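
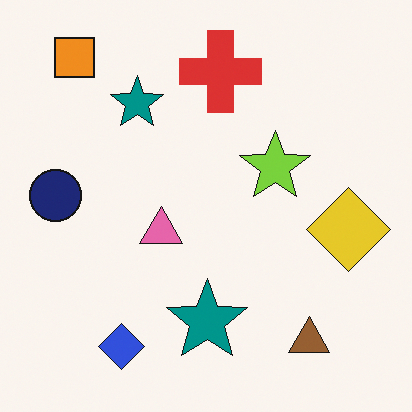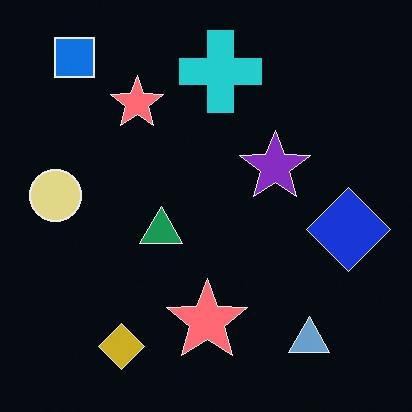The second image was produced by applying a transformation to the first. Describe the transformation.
It was color-inverted (negative).

The light background has become dark and every shape's color is its complement — a photographic negative.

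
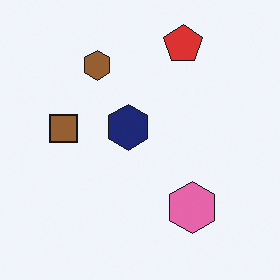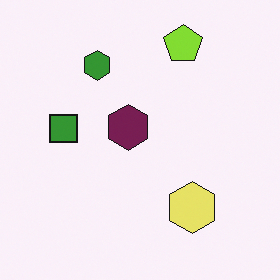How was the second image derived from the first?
This is the original image hue-shifted by a moderate amount.

Every shape's color has rotated by the same amount around the hue wheel — a uniform hue shift.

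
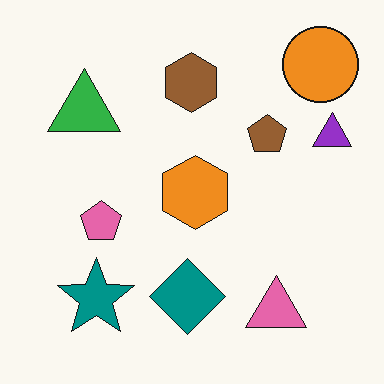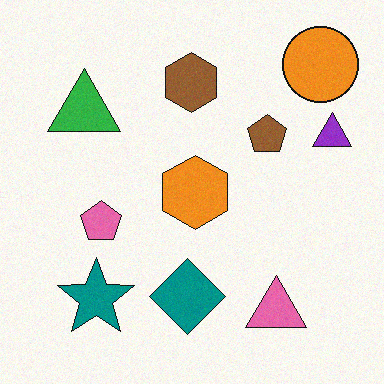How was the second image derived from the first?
The image was degraded with subtle gaussian noise.

Random speckle covers the whole image, including the flat background.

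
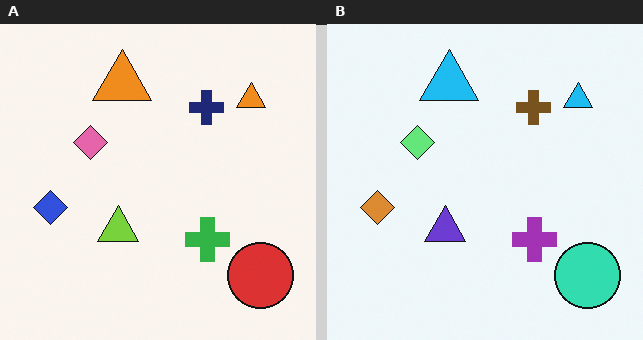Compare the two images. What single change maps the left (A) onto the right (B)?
It was hue-shifted by a large amount.

Every shape's color has rotated by the same amount around the hue wheel — a uniform hue shift.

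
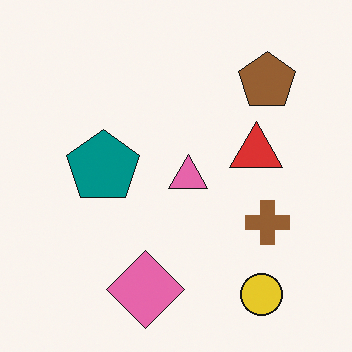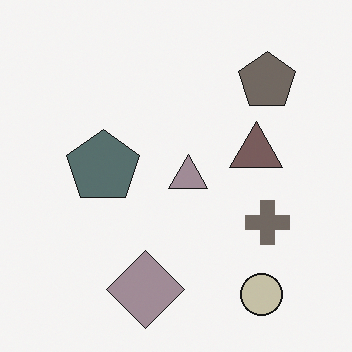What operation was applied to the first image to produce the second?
The second image is the first made much more muted (saturation change).

All colors are more muted and greyish — a global saturation change.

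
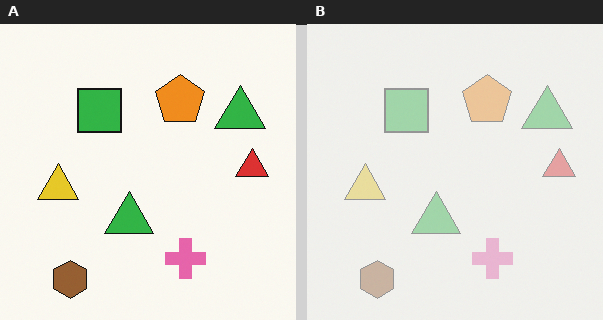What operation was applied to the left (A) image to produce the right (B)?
The image was washed out (contrast reduced).

Tones are pushed toward mid-grey across the whole image — a global contrast change.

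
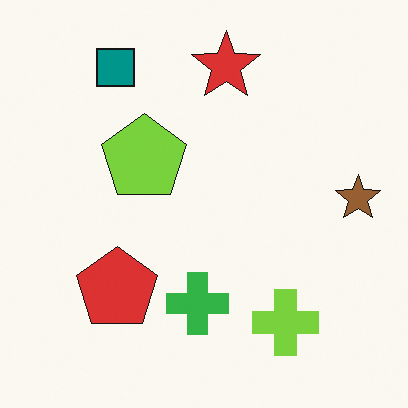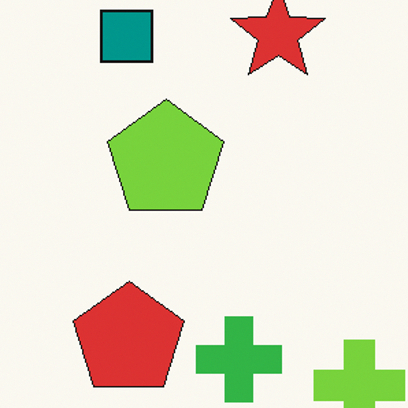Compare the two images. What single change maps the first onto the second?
This is the original image cropped to a modestly smaller region and rescaled.

The visible shapes are larger and the field of view is narrower; shapes near the original edges may be partly or wholly outside the frame — a crop-and-rescale.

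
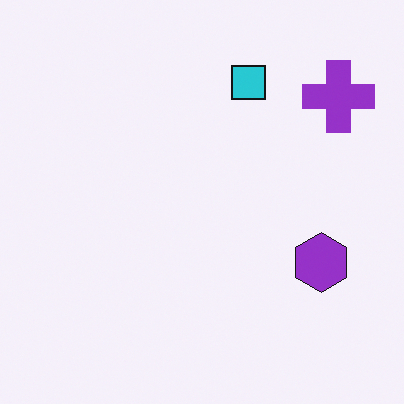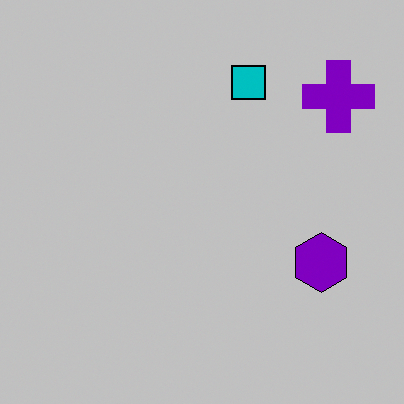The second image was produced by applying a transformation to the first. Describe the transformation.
The transformation is: aggressively posterized.

Each flat color has snapped to a coarser quantized level — most visibly, the near-white background has dropped to a flat grey.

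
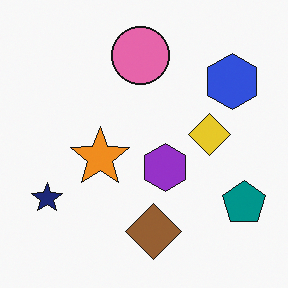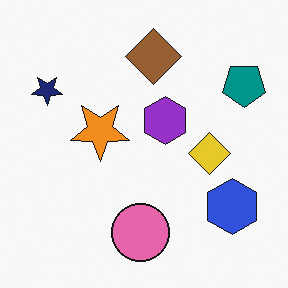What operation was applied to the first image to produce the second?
The image was flipped vertically (top ↔ bottom).

The pink circle is in the top of the first image and the bottom of the second — shapes on opposite sides of the horizontal midline have swapped in a mirror flip.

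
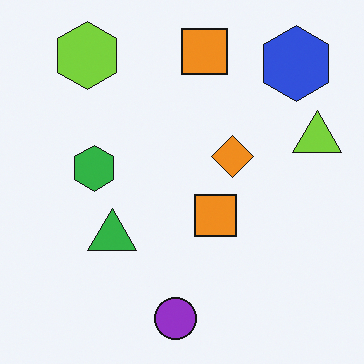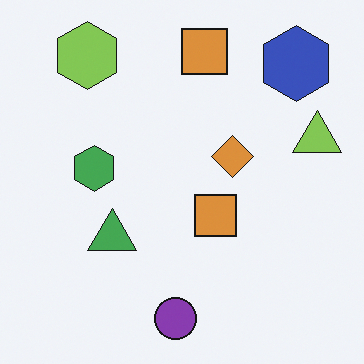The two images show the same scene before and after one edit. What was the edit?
Slightly desaturated.

All colors are more muted and greyish — a global saturation change.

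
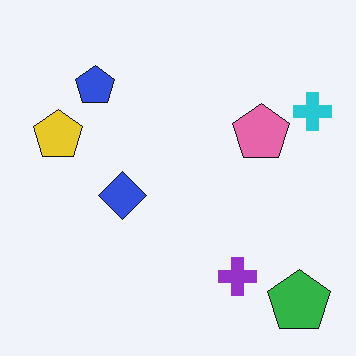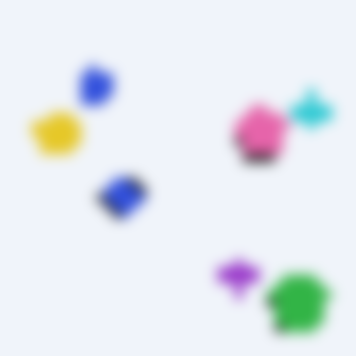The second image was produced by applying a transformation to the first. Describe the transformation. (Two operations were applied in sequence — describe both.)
The transformation is: pixelated into visible square blocks, then heavily blurred.

Shapes are reduced to large square blocks; fine edges and outlines are lost — a downscale-then-upscale (mosaic) effect. Shape edges and outlines are uniformly softened across the whole image.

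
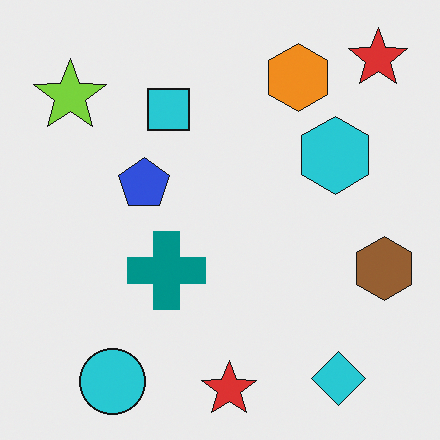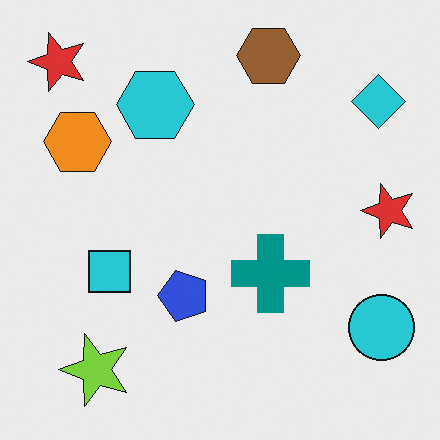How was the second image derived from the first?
The image was rotated 90° counter-clockwise.

The cyan diamond sits in the bottom-right of the first image and the top-right of the second — consistent with a whole-image 90° counter-clockwise rotation.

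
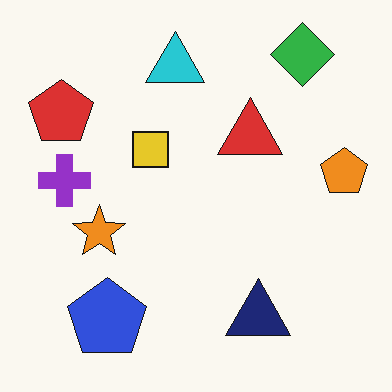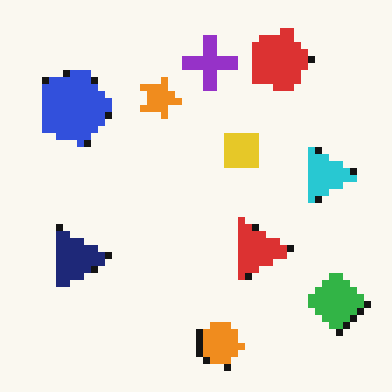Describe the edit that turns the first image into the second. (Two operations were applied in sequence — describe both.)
This is the original image rotated 90° clockwise, then moderately pixelated.

The green diamond sits in the top-right of the first image and the bottom-right of the second — consistent with a whole-image 90° clockwise rotation. Shapes are reduced to large square blocks; fine edges and outlines are lost — a downscale-then-upscale (mosaic) effect.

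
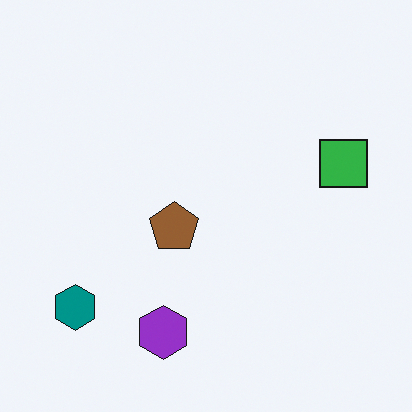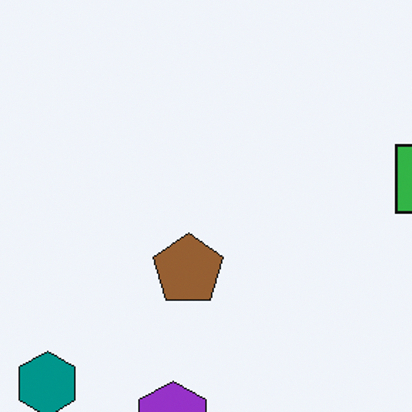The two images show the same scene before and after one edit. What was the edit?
The image was cropped slightly and scaled back up.

The visible shapes are larger and the field of view is narrower; shapes near the original edges may be partly or wholly outside the frame — a crop-and-rescale.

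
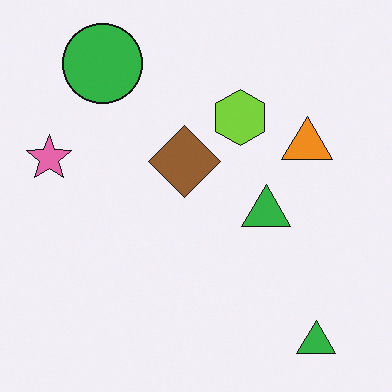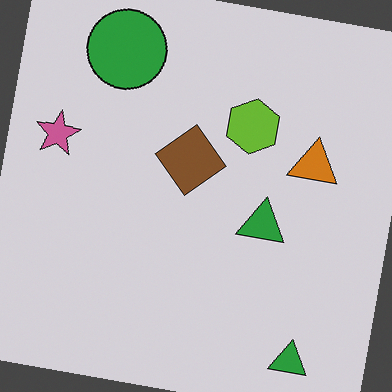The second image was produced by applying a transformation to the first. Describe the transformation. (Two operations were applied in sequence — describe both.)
The transformation is: darkened a little, then rotated clockwise by a few degrees.

Every pixel — background and shapes alike — is uniformly darkened. Every shape is tilted by the same angle and the image corners show triangular fill wedges — a whole-image rotation by a non-right angle.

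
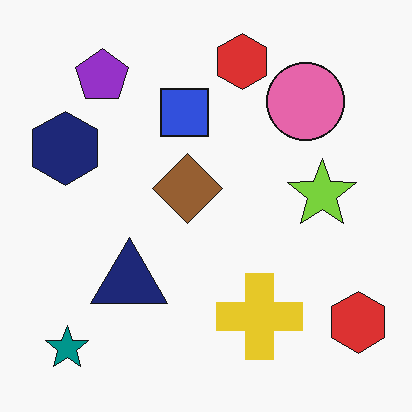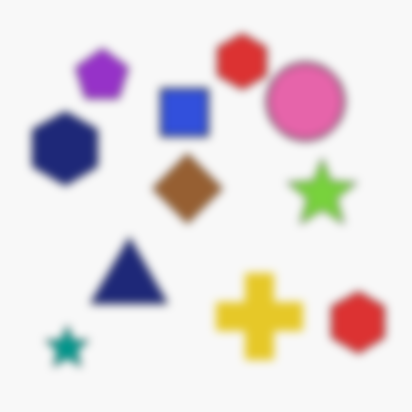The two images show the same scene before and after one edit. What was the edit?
It was noticeably gaussian-blurred.

Shape edges and outlines are uniformly softened across the whole image.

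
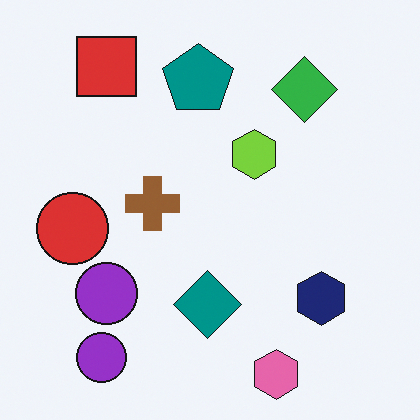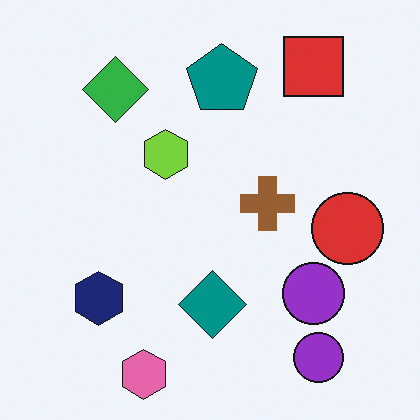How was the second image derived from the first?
This is the original image flipped horizontally (left ↔ right).

The red circle is in the left of the first image and the right of the second — shapes on opposite sides of the vertical midline have swapped in a mirror flip.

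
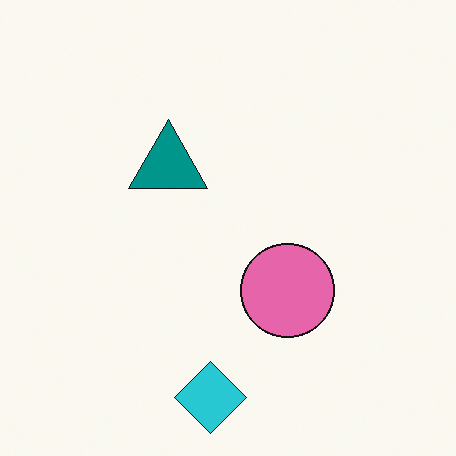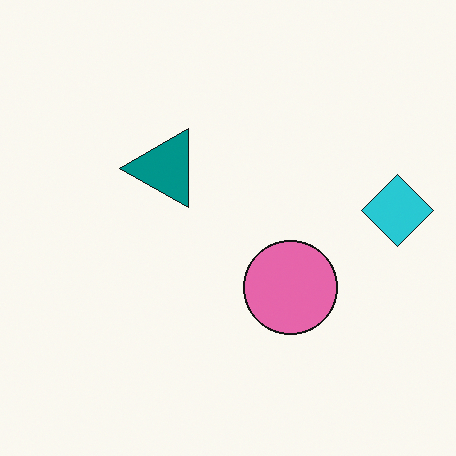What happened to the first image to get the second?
The second image is the first transposed (reflected across the top-left ↔ bottom-right diagonal).

Shapes have swapped their row and column positions — what was in the top-right is now in the bottom-left — a diagonal reflection.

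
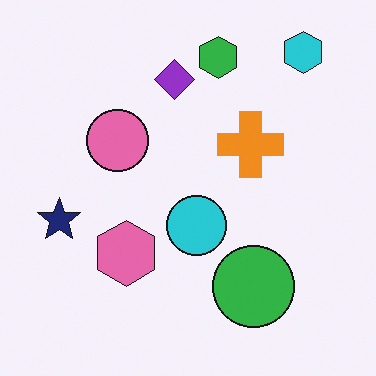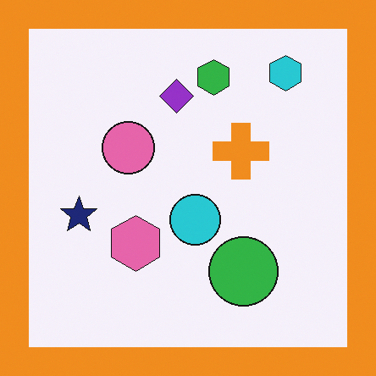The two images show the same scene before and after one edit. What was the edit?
It was framed with a orange border.

A solid orange frame runs around the edge of the second image, with the content slightly shrunk inside it.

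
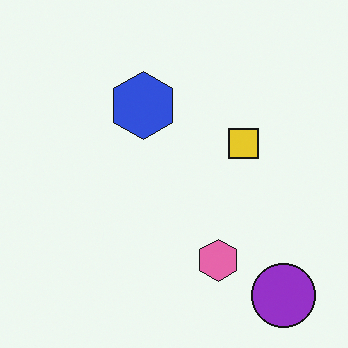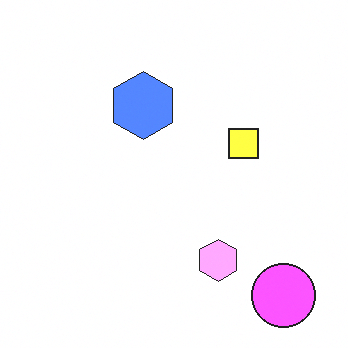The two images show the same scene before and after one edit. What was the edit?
The image was noticeably brightened.

Every pixel — background and shapes alike — is uniformly brightened.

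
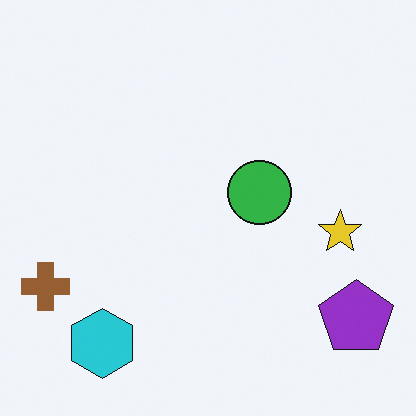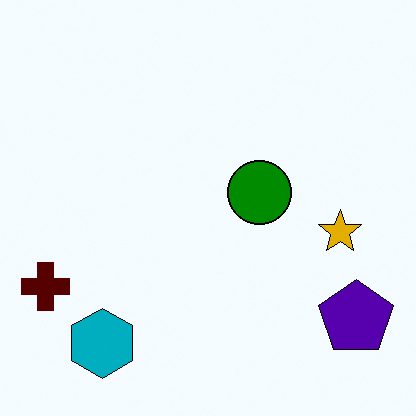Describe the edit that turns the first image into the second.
It was boosted in contrast.

Tones are pushed away from mid-grey across the whole image — a global contrast change.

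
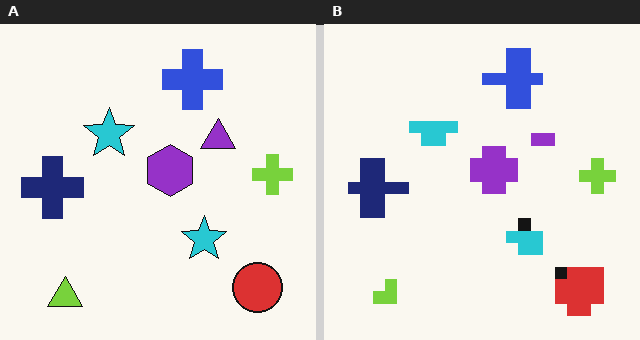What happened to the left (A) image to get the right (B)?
The right (B) image is the left (A) coarsely pixelated.

Shapes are reduced to large square blocks; fine edges and outlines are lost — a downscale-then-upscale (mosaic) effect.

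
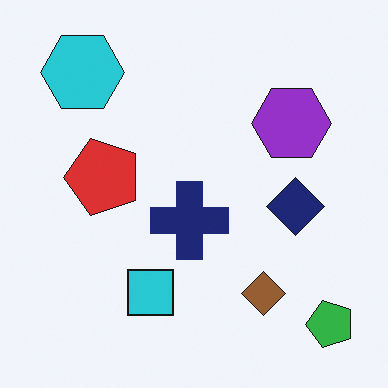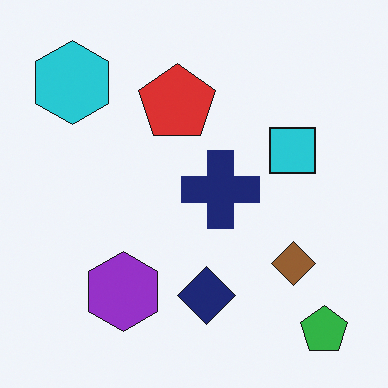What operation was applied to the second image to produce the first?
The transformation is: transposed (reflected across the top-left ↔ bottom-right diagonal).

Shapes have swapped their row and column positions — what was in the top-right is now in the bottom-left — a diagonal reflection.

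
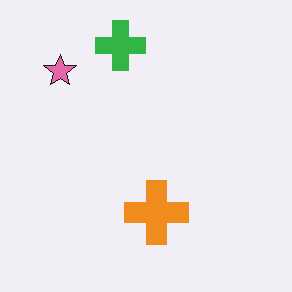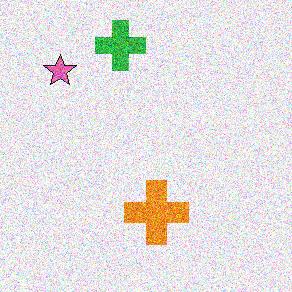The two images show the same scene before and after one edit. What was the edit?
The transformation is: degraded with a thick layer of grain.

Random speckle covers the whole image, including the flat background.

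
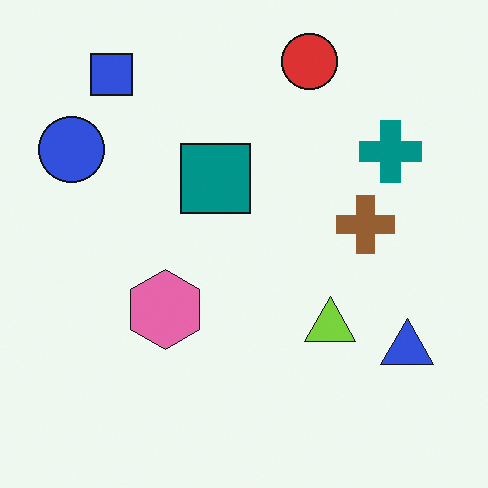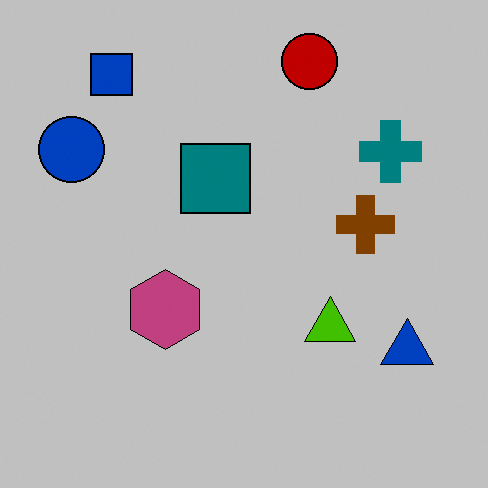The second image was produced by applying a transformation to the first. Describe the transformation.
Aggressively posterized.

Each flat color has snapped to a coarser quantized level — most visibly, the near-white background has dropped to a flat grey.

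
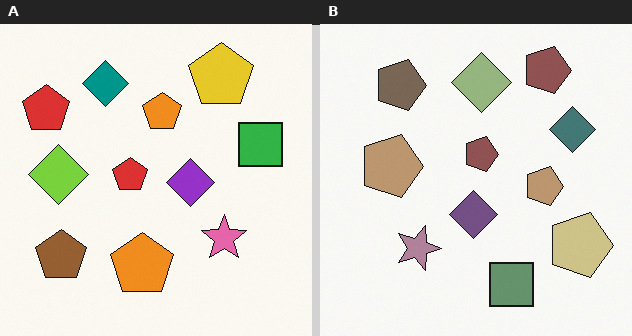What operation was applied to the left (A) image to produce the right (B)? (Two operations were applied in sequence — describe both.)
The image was rotated 90° clockwise, then heavily desaturated.

The yellow pentagon sits in the top-right of the left (A) image and the bottom-right of the right (B) — consistent with a whole-image 90° clockwise rotation. All colors are more muted and greyish — a global saturation change.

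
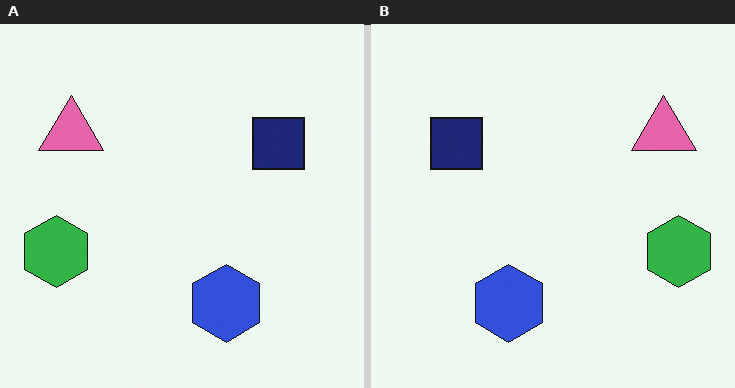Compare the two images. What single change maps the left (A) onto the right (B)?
The right (B) image is the left (A) flipped horizontally (left ↔ right).

The green hexagon is in the left of the left (A) image and the right of the right (B) — shapes on opposite sides of the vertical midline have swapped in a mirror flip.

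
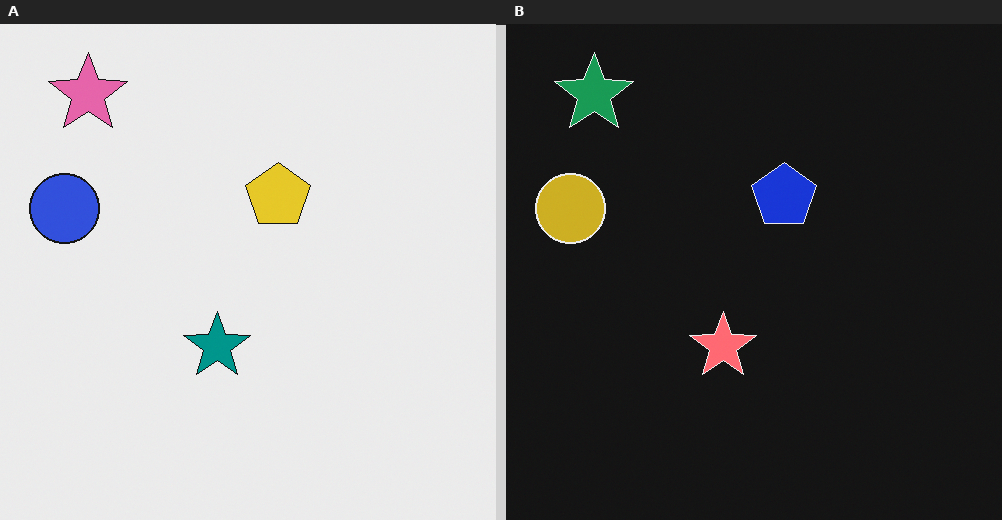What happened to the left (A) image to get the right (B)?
The image was color-inverted (negative).

The light background has become dark and every shape's color is its complement — a photographic negative.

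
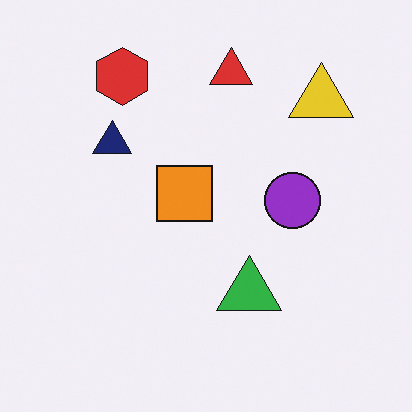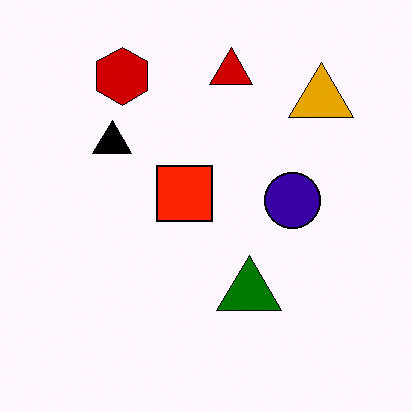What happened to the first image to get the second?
Given much higher contrast.

Tones are pushed away from mid-grey across the whole image — a global contrast change.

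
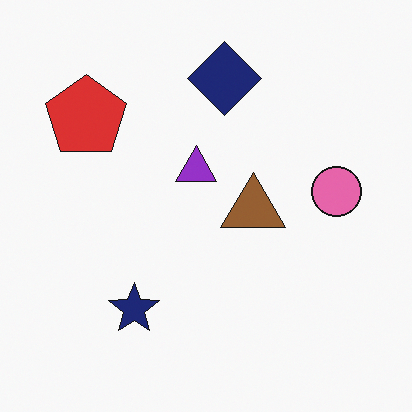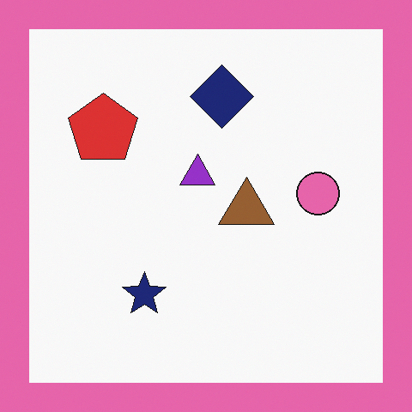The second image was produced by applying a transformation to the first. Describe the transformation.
It was framed with a pink border.

A solid pink frame runs around the edge of the second image, with the content slightly shrunk inside it.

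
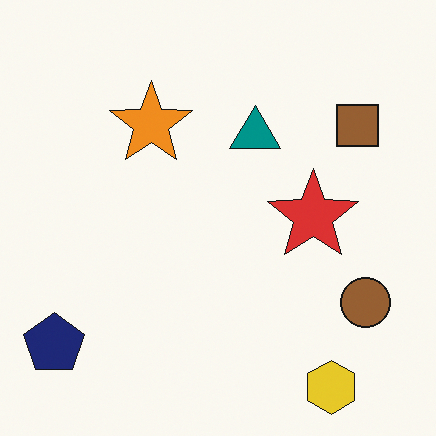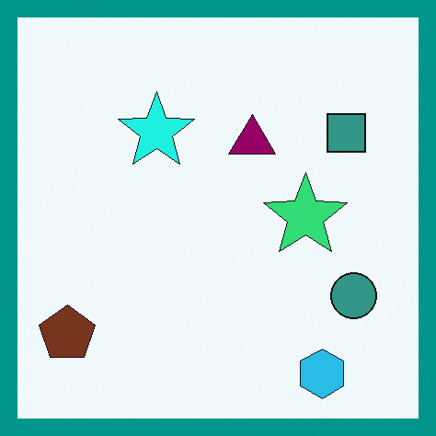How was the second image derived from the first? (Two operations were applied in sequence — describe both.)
This is the original image hue-shifted noticeably, then framed with a teal border.

Every shape's color has rotated by the same amount around the hue wheel — a uniform hue shift. A solid teal frame runs around the edge of the second image, with the content slightly shrunk inside it.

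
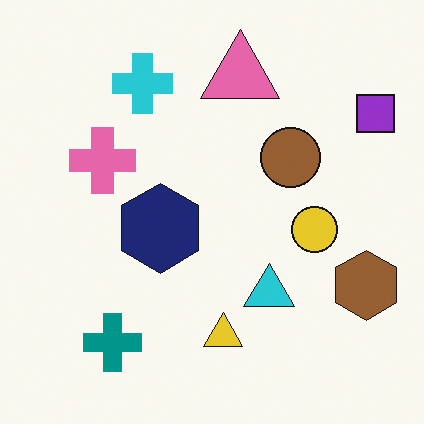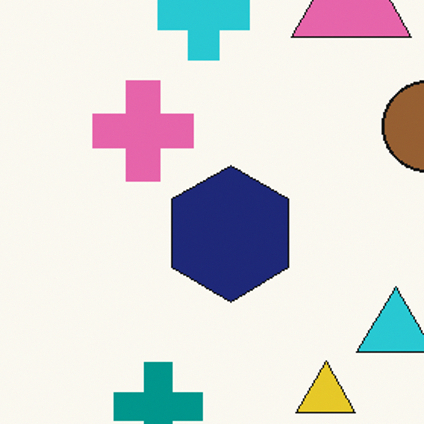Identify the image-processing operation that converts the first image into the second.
The image was cropped slightly and scaled back up.

The visible shapes are larger and the field of view is narrower; shapes near the original edges may be partly or wholly outside the frame — a crop-and-rescale.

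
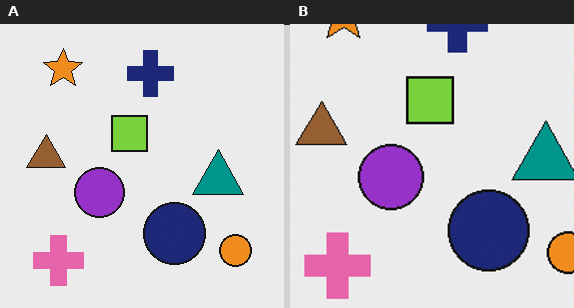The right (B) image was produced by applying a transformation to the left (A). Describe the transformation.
The right (B) image is the left (A) cropped slightly and scaled back up.

The visible shapes are larger and the field of view is narrower; shapes near the original edges may be partly or wholly outside the frame — a crop-and-rescale.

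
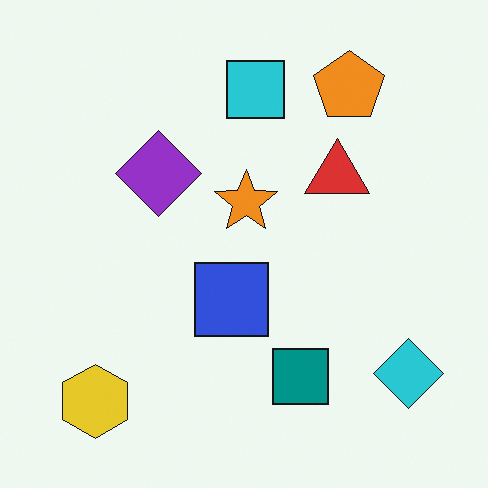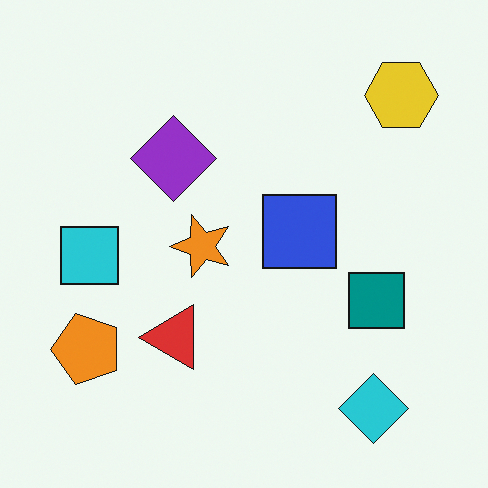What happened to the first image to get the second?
Transposed (reflected across the top-left ↔ bottom-right diagonal).

Shapes have swapped their row and column positions — what was in the top-right is now in the bottom-left — a diagonal reflection.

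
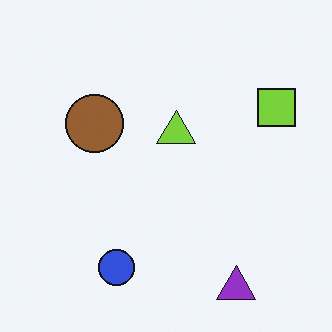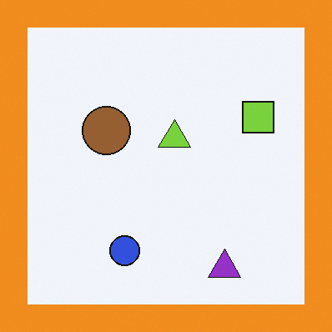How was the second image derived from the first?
It was framed with a orange border.

A solid orange frame runs around the edge of the second image, with the content slightly shrunk inside it.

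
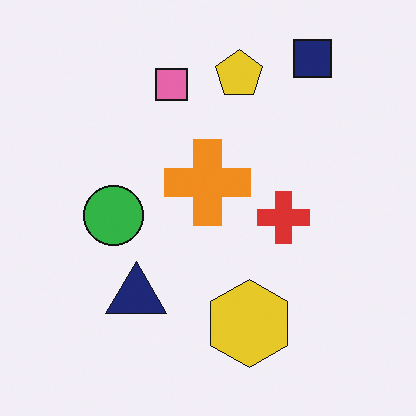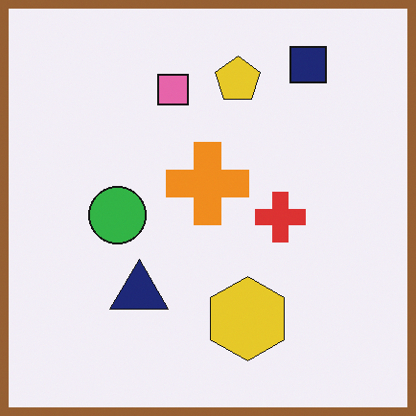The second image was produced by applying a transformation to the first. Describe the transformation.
This is the original image framed with a brown border.

A solid brown frame runs around the edge of the second image, with the content slightly shrunk inside it.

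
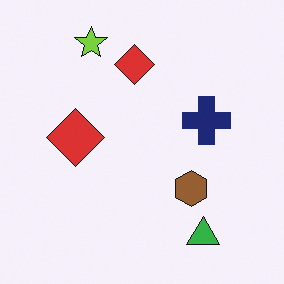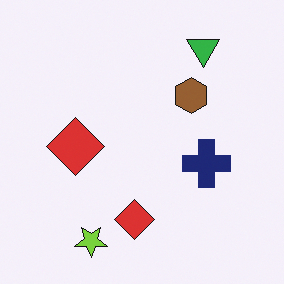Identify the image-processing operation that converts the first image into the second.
It was flipped vertically (top ↔ bottom).

The lime star is in the top-left of the first image and the bottom-left of the second — shapes on opposite sides of the horizontal midline have swapped in a mirror flip.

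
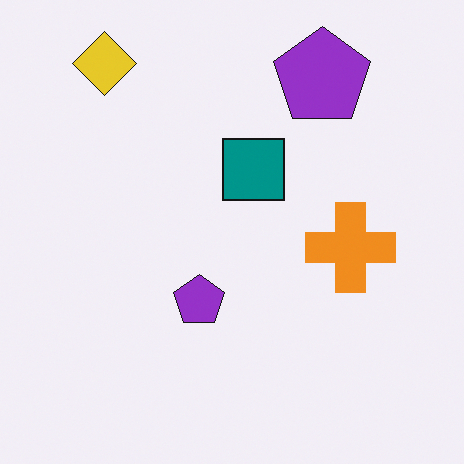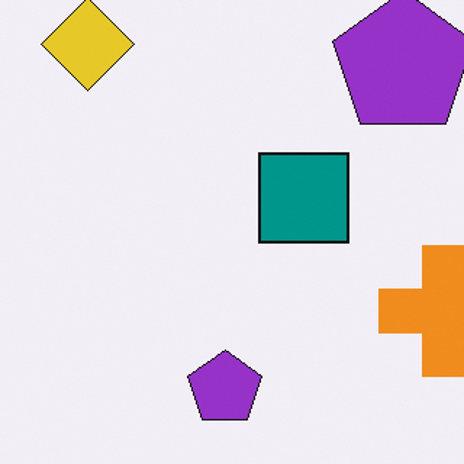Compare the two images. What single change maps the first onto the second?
The image was cropped to a modestly smaller region and rescaled.

The visible shapes are larger and the field of view is narrower; shapes near the original edges may be partly or wholly outside the frame — a crop-and-rescale.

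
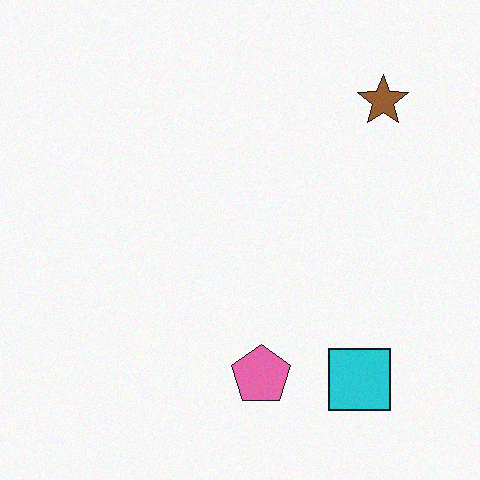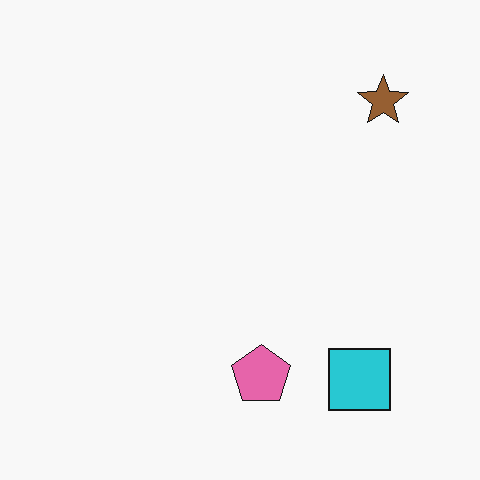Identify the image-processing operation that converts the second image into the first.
It was degraded with subtle gaussian noise.

Random speckle covers the whole image, including the flat background.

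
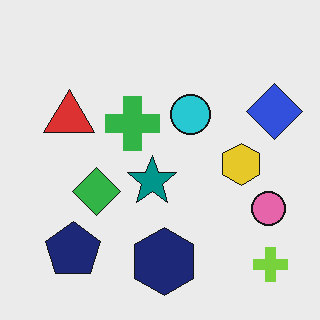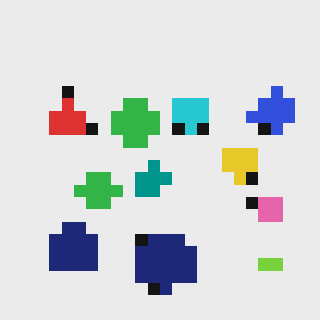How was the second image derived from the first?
This is the original image heavily pixelated into large blocks.

Shapes are reduced to large square blocks; fine edges and outlines are lost — a downscale-then-upscale (mosaic) effect.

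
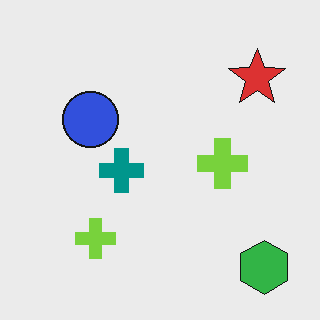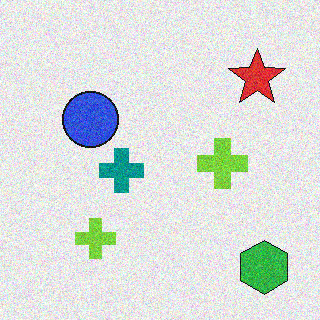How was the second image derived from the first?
It was degraded with visible gaussian noise.

Random speckle covers the whole image, including the flat background.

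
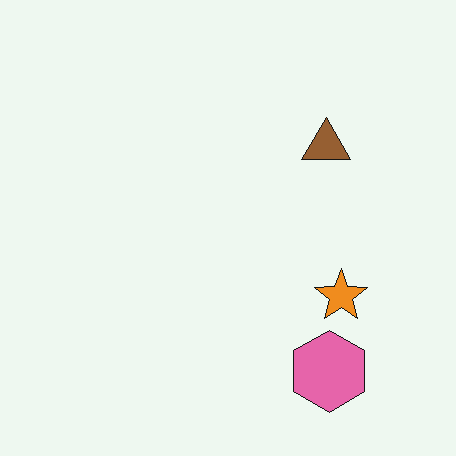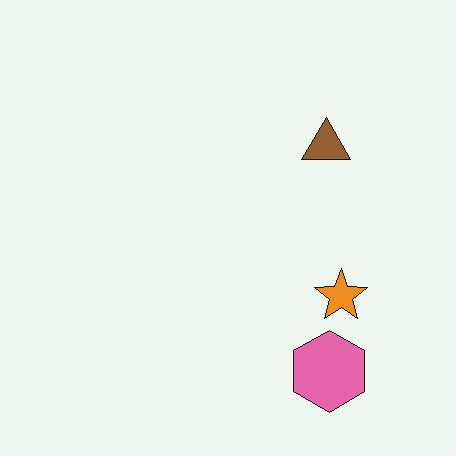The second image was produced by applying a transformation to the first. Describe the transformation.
This is the original image given moderate JPEG compression.

Blocky 8×8 compression artifacts appear around shape edges and the flat background shows ringing — characteristic JPEG degradation.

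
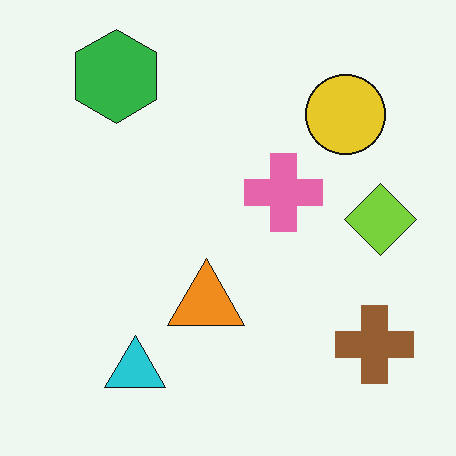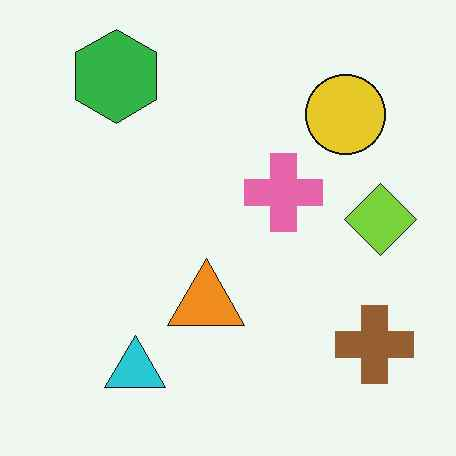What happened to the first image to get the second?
The transformation is: given moderate JPEG compression.

Blocky 8×8 compression artifacts appear around shape edges and the flat background shows ringing — characteristic JPEG degradation.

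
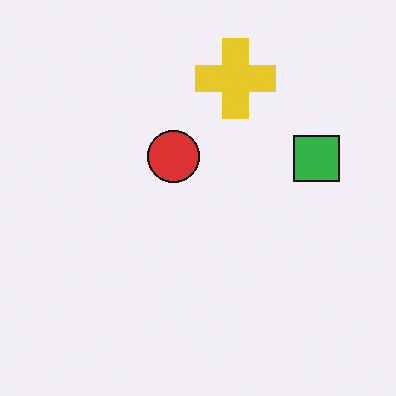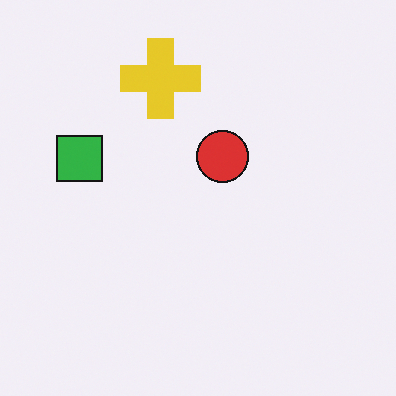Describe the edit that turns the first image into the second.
Flipped horizontally (left ↔ right).

The green square is in the right of the first image and the left of the second — shapes on opposite sides of the vertical midline have swapped in a mirror flip.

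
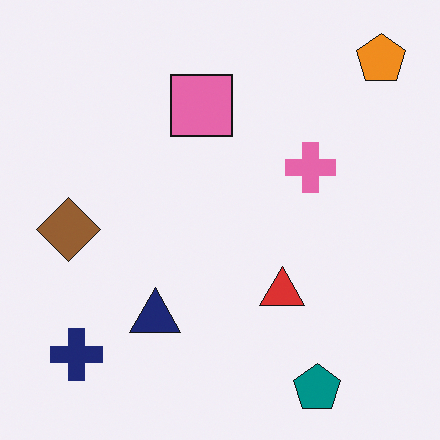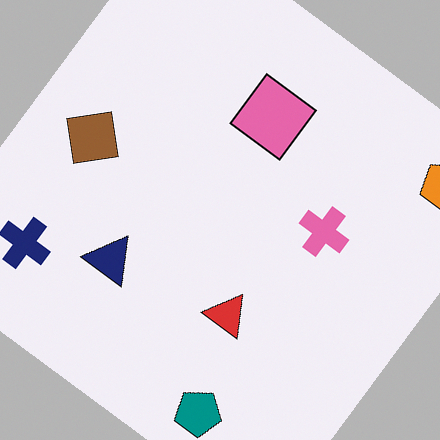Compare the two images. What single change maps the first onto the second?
Rotated clockwise by a large amount — several tens of degrees.

Every shape is tilted by the same angle and the image corners show triangular fill wedges — a whole-image rotation by a non-right angle.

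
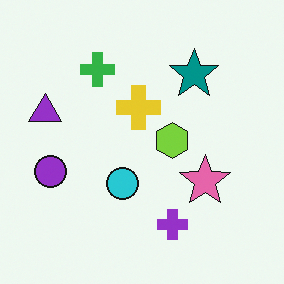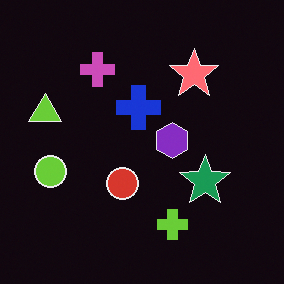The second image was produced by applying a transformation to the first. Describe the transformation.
This is the original image color-inverted (negative).

The light background has become dark and every shape's color is its complement — a photographic negative.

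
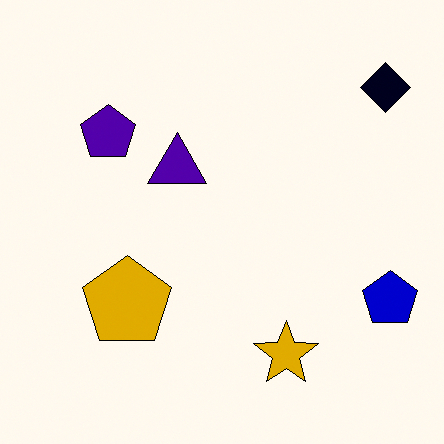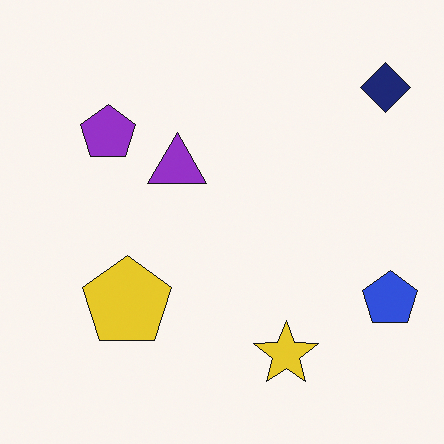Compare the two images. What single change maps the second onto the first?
The first image is the second boosted in contrast.

Tones are pushed away from mid-grey across the whole image — a global contrast change.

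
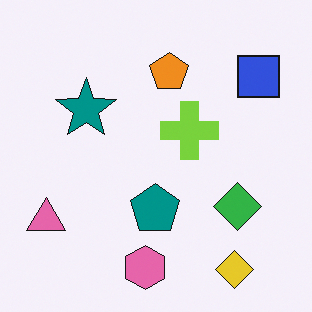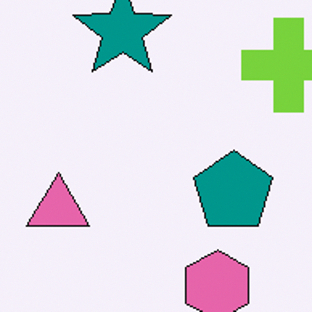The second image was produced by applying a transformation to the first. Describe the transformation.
The second image is the first cropped to a modestly smaller region and rescaled.

The visible shapes are larger and the field of view is narrower; shapes near the original edges may be partly or wholly outside the frame — a crop-and-rescale.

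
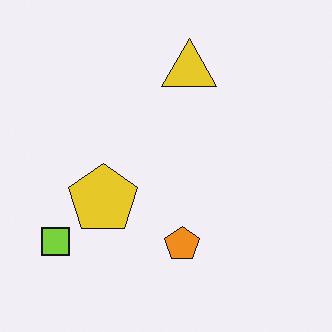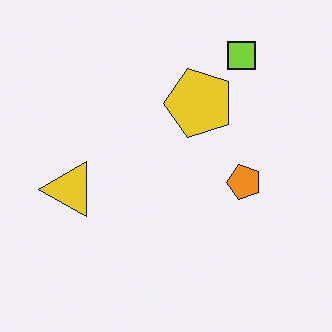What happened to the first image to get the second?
The image was transposed (reflected across the top-left ↔ bottom-right diagonal).

Shapes have swapped their row and column positions — what was in the top-right is now in the bottom-left — a diagonal reflection.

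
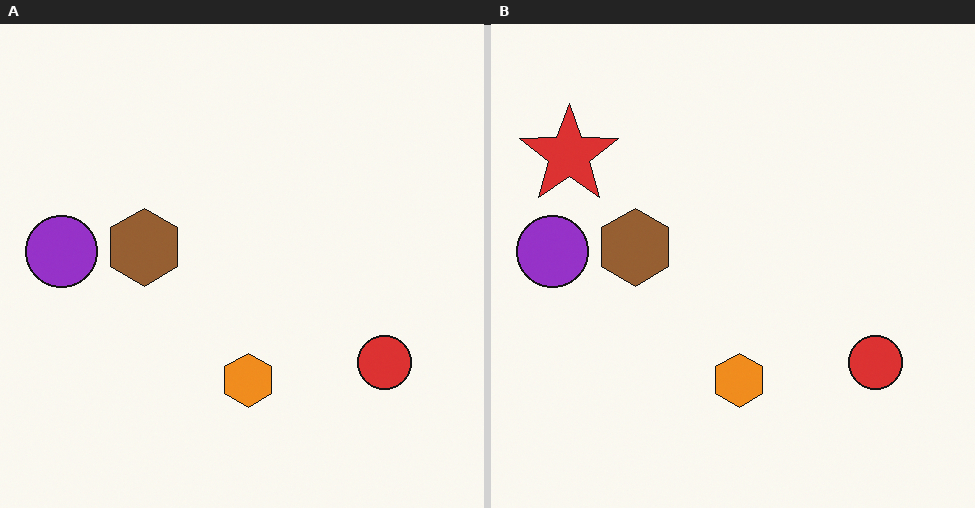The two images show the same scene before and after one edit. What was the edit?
It was overlaid with an additional red star.

A red star appears in the right (B) image that is absent from the left (A).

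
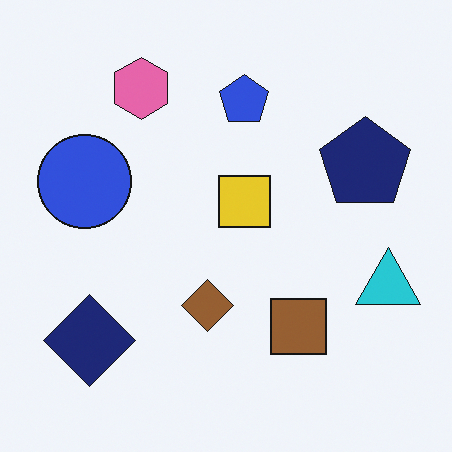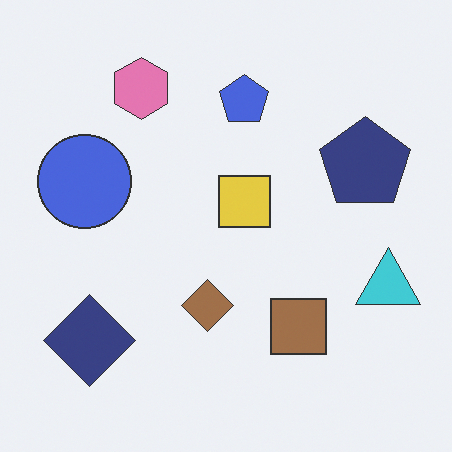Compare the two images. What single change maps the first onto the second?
The image was given slightly reduced contrast.

Tones are pushed toward mid-grey across the whole image — a global contrast change.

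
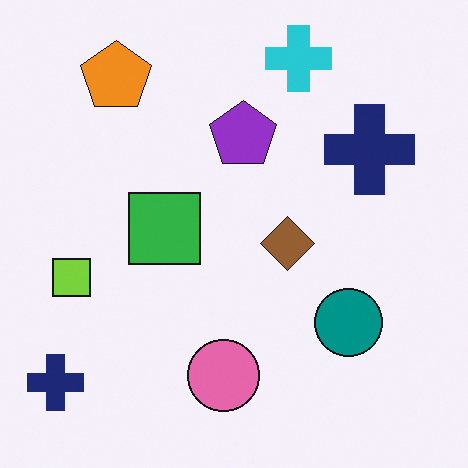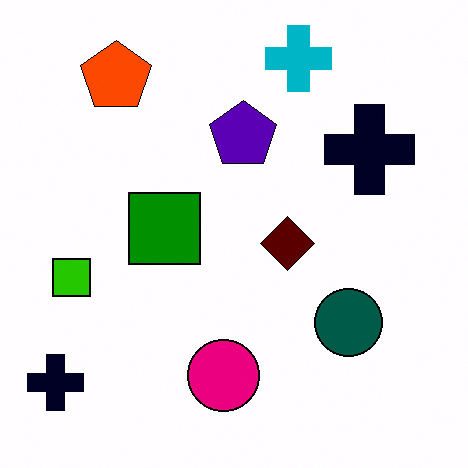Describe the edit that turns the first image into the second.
The second image is the first given much higher contrast.

Tones are pushed away from mid-grey across the whole image — a global contrast change.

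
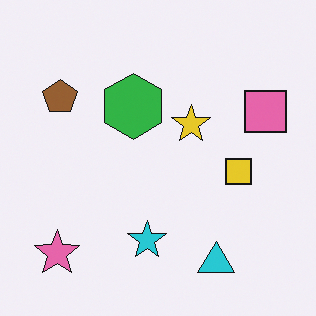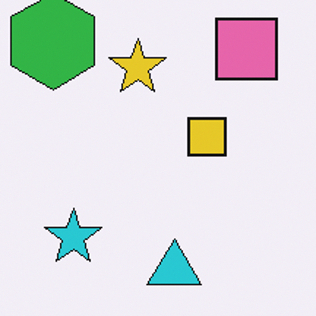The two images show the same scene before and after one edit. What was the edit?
The transformation is: cropped slightly and scaled back up.

The visible shapes are larger and the field of view is narrower; shapes near the original edges may be partly or wholly outside the frame — a crop-and-rescale.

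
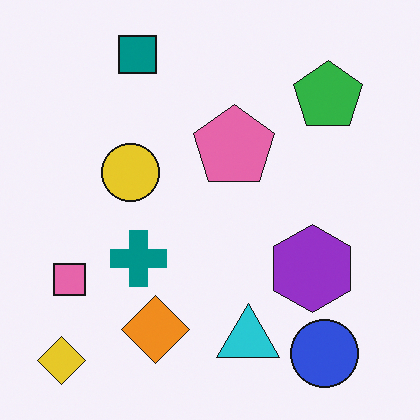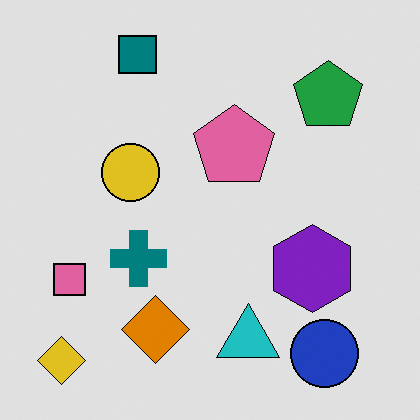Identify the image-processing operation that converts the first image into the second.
The second image is the first moderately posterized.

Each flat color has snapped to a coarser quantized level — most visibly, the near-white background has dropped to a flat grey.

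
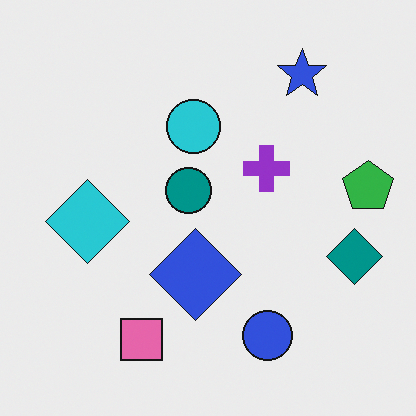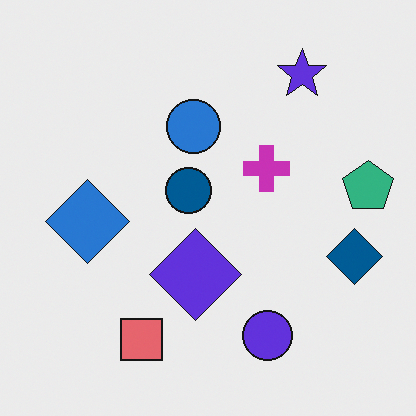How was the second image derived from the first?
The transformation is: hue-shifted slightly.

Every shape's color has rotated by the same amount around the hue wheel — a uniform hue shift.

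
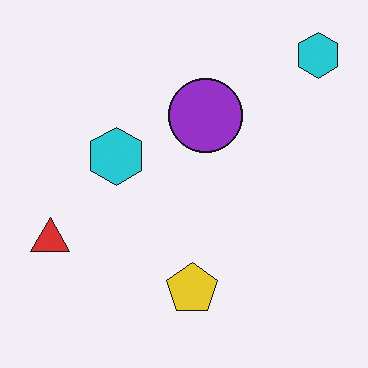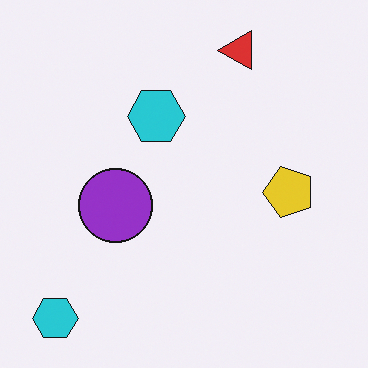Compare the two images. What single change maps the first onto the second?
The second image is the first transposed (reflected across the top-left ↔ bottom-right diagonal).

Shapes have swapped their row and column positions — what was in the top-right is now in the bottom-left — a diagonal reflection.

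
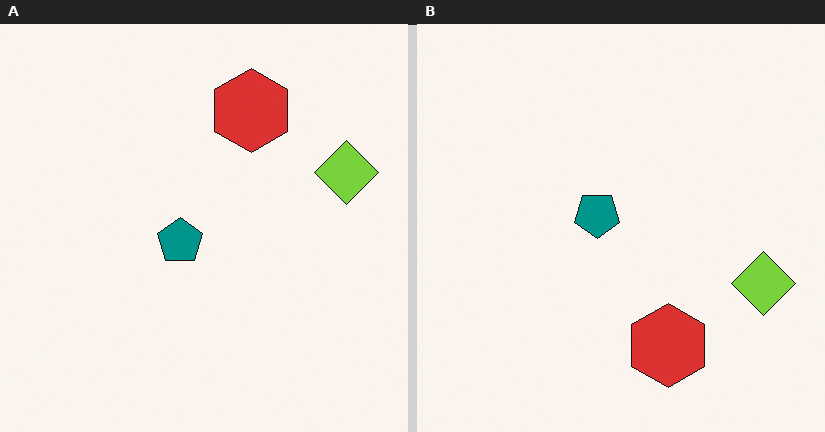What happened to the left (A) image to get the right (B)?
It was flipped vertically (top ↔ bottom).

The red hexagon is in the top of the left (A) image and the bottom of the right (B) — shapes on opposite sides of the horizontal midline have swapped in a mirror flip.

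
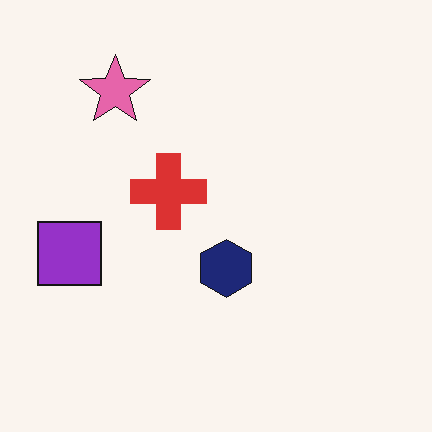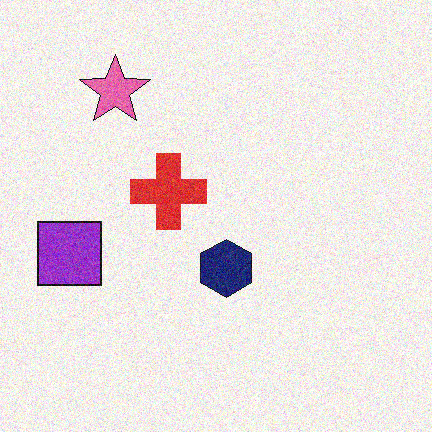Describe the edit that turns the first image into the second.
This is the original image degraded with visible gaussian noise.

Random speckle covers the whole image, including the flat background.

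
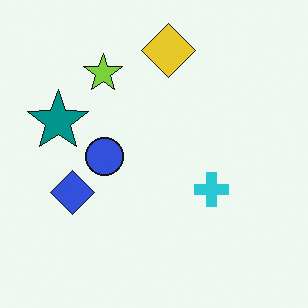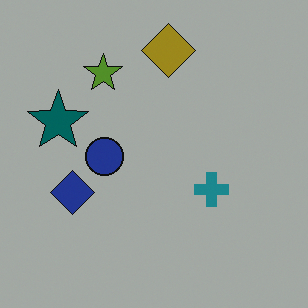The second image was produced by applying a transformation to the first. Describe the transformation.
The image was noticeably darkened.

Every pixel — background and shapes alike — is uniformly darkened.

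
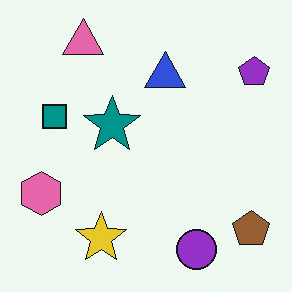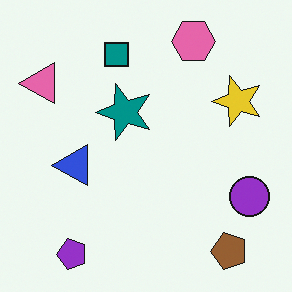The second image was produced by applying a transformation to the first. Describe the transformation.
It was transposed (reflected across the top-left ↔ bottom-right diagonal).

Shapes have swapped their row and column positions — what was in the top-right is now in the bottom-left — a diagonal reflection.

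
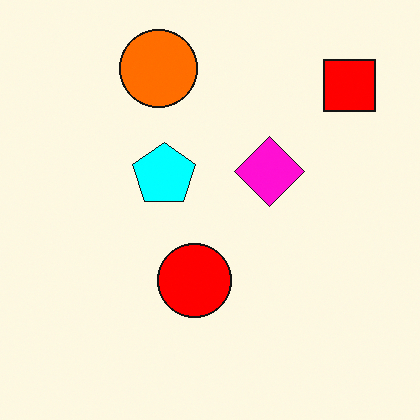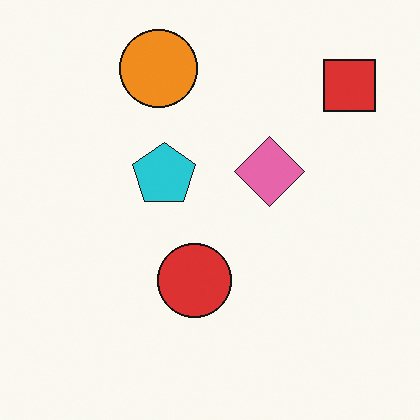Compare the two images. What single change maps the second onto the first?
The first image is the second heavily oversaturated.

All colors are more vivid — a global saturation change.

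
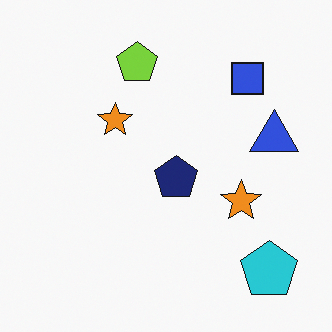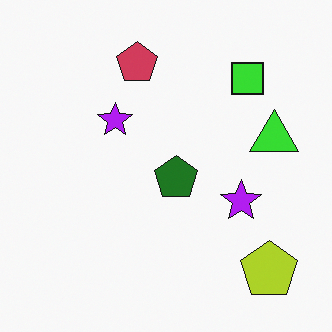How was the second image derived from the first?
The transformation is: hue-shifted by a large amount.

Every shape's color has rotated by the same amount around the hue wheel — a uniform hue shift.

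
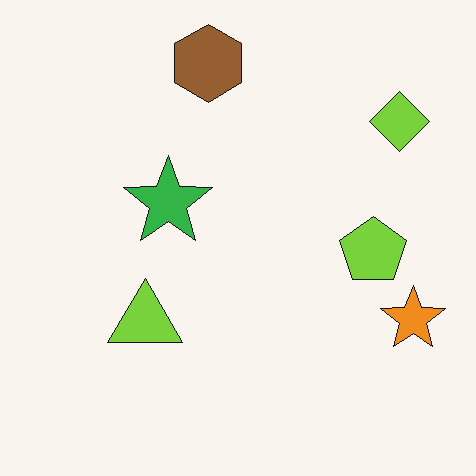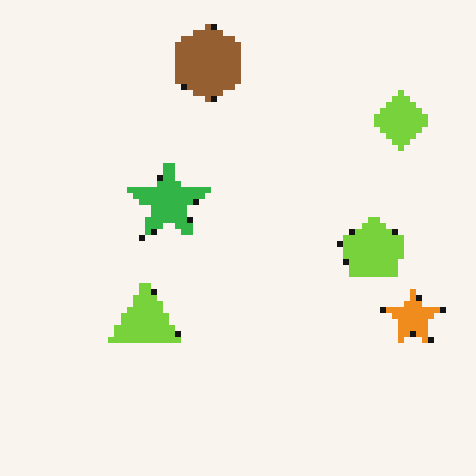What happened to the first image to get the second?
The second image is the first moderately pixelated.

Shapes are reduced to large square blocks; fine edges and outlines are lost — a downscale-then-upscale (mosaic) effect.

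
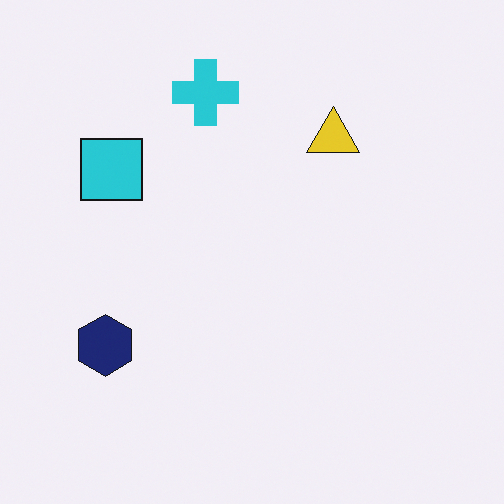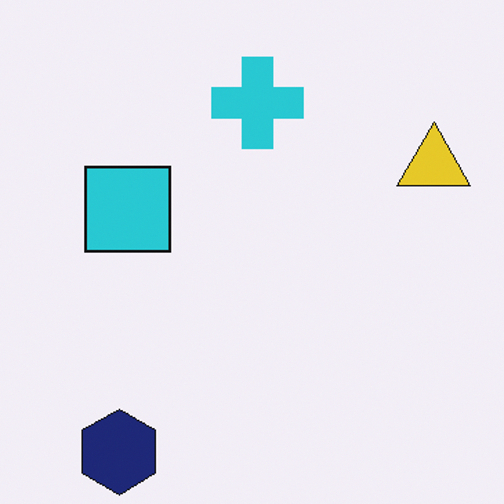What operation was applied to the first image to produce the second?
The transformation is: cropped slightly and scaled back up.

The visible shapes are larger and the field of view is narrower; shapes near the original edges may be partly or wholly outside the frame — a crop-and-rescale.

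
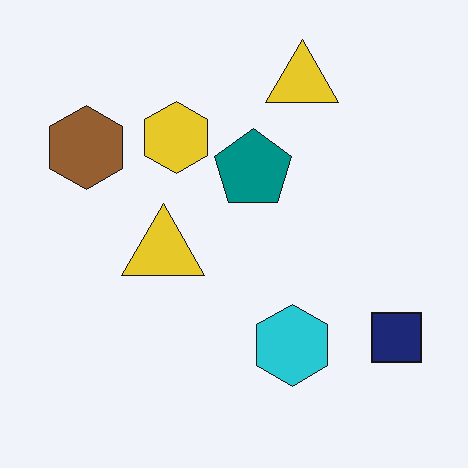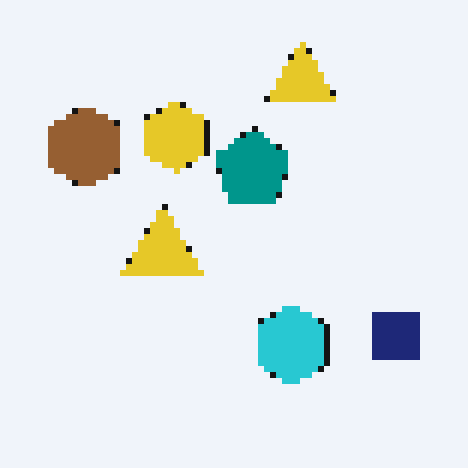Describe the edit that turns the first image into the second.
The transformation is: moderately pixelated.

Shapes are reduced to large square blocks; fine edges and outlines are lost — a downscale-then-upscale (mosaic) effect.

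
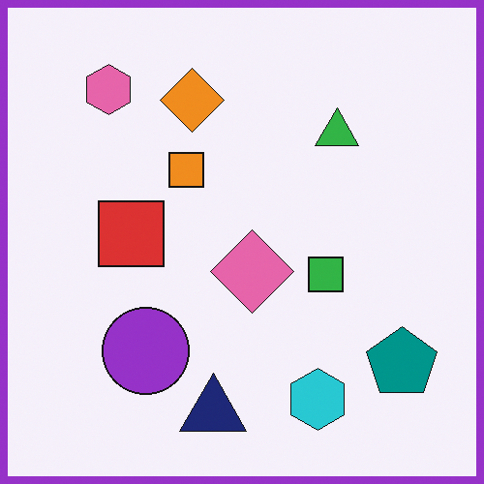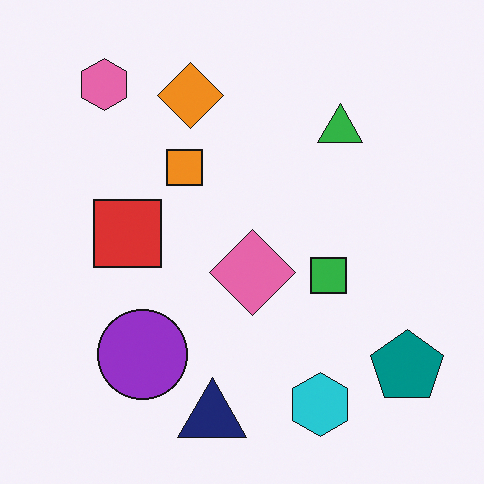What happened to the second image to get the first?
Framed with a purple border.

A solid purple frame runs around the edge of the first image, with the content slightly shrunk inside it.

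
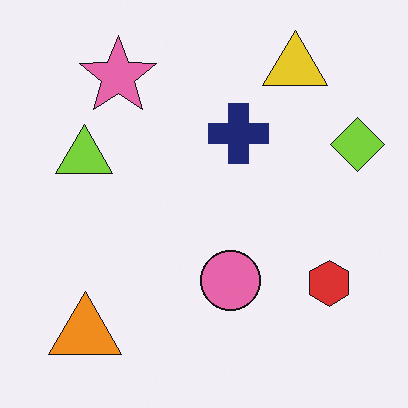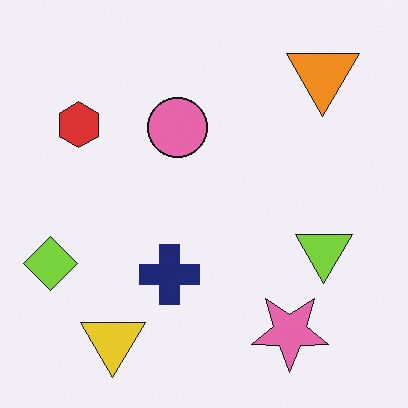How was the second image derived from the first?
Rotated 180°.

The orange triangle sits in the bottom-left of the first image and the top-right of the second — consistent with a whole-image 180° rotation.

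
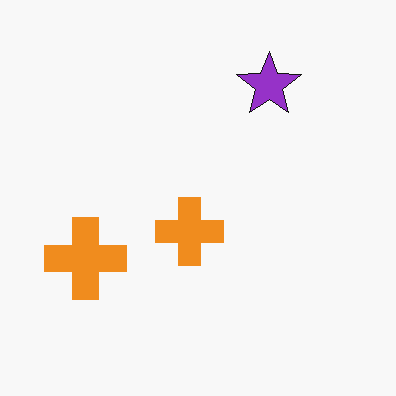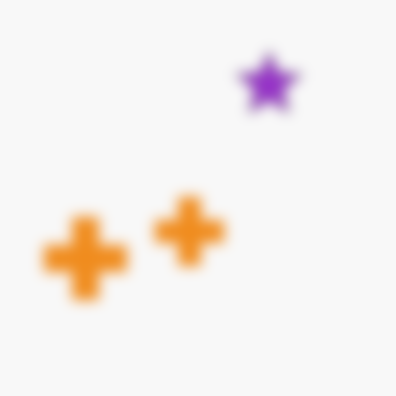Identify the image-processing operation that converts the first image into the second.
Heavily blurred.

Shape edges and outlines are uniformly softened across the whole image.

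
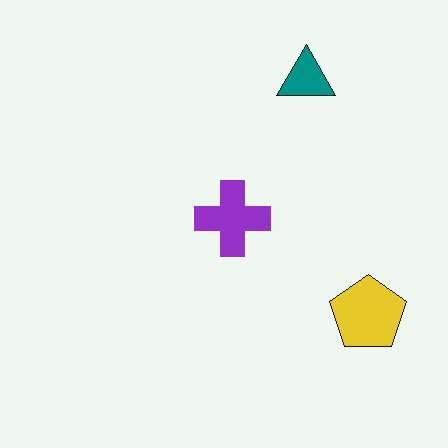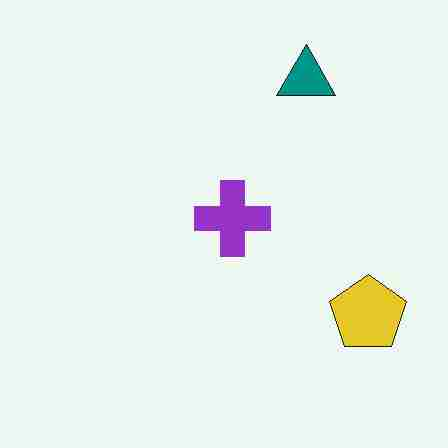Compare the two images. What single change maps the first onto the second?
This is the original image degraded with heavy JPEG compression.

Blocky 8×8 compression artifacts appear around shape edges and the flat background shows ringing — characteristic JPEG degradation.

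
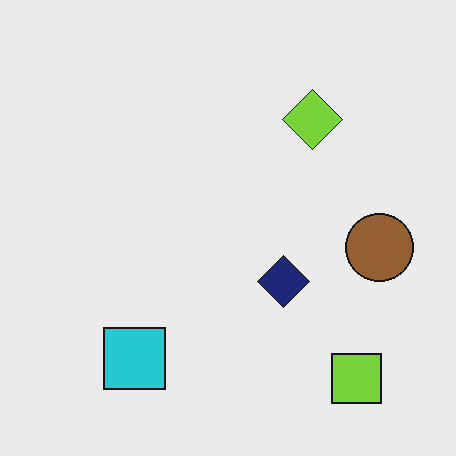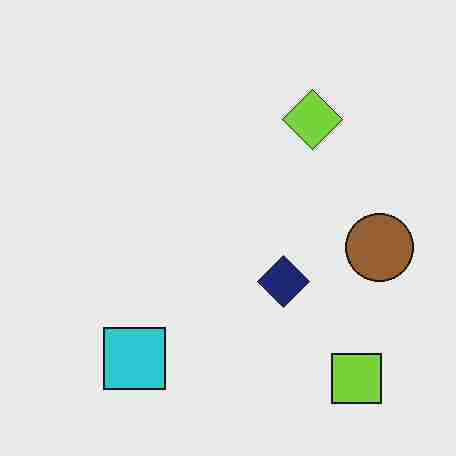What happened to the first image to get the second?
The transformation is: heavily JPEG-compressed with obvious blocking artifacts.

Blocky 8×8 compression artifacts appear around shape edges and the flat background shows ringing — characteristic JPEG degradation.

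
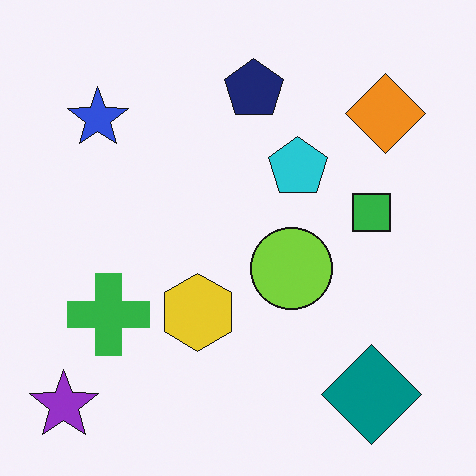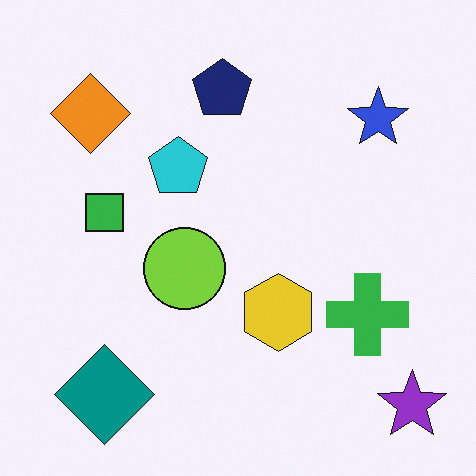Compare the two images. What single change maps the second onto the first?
It was flipped horizontally (left ↔ right).

The purple star is in the bottom-right of the second image and the bottom-left of the first — shapes on opposite sides of the vertical midline have swapped in a mirror flip.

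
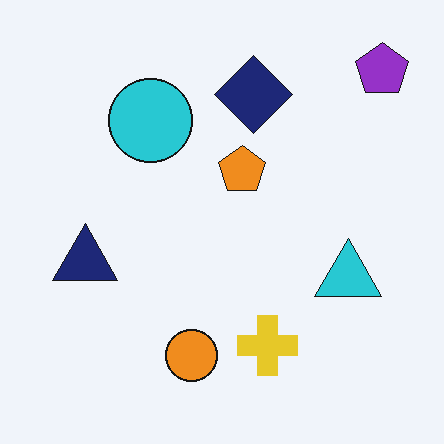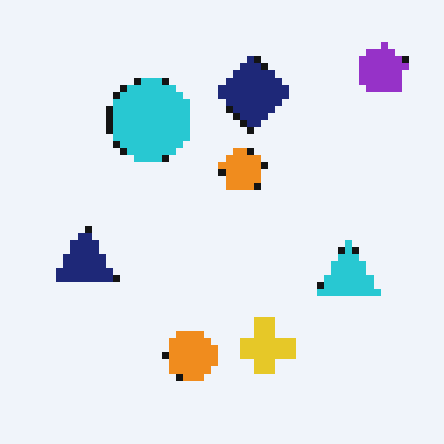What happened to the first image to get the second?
Pixelated into visible square blocks.

Shapes are reduced to large square blocks; fine edges and outlines are lost — a downscale-then-upscale (mosaic) effect.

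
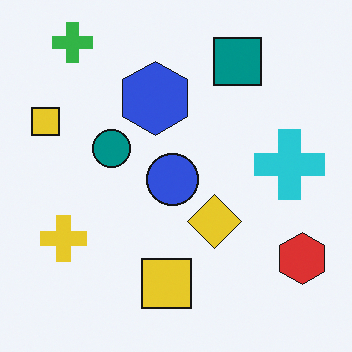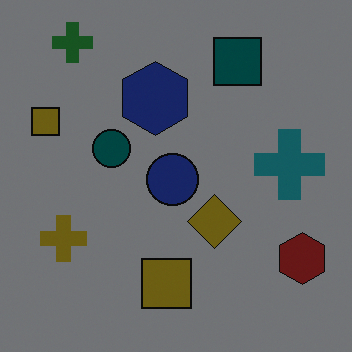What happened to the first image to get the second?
The image was substantially darkened.

Every pixel — background and shapes alike — is uniformly darkened.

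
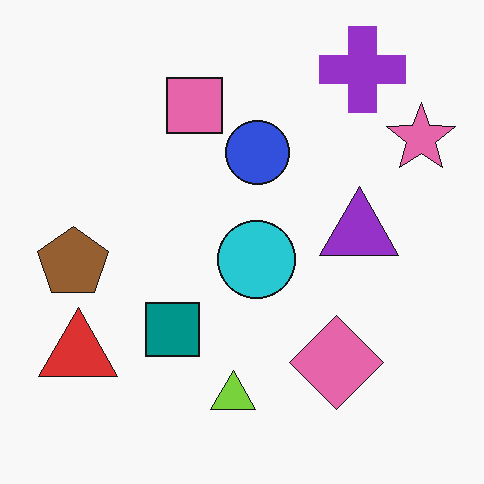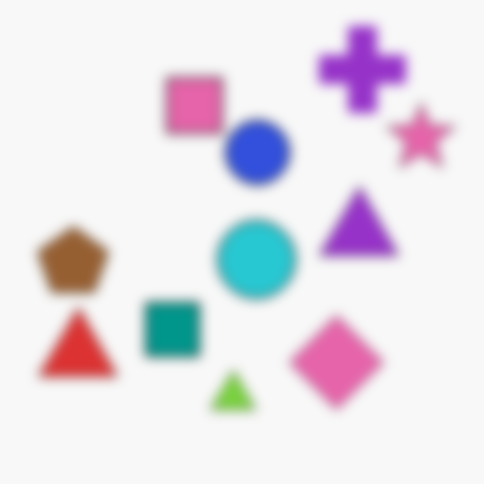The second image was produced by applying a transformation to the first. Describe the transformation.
The second image is the first strongly gaussian-blurred.

Shape edges and outlines are uniformly softened across the whole image.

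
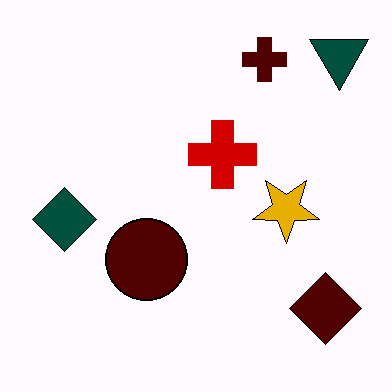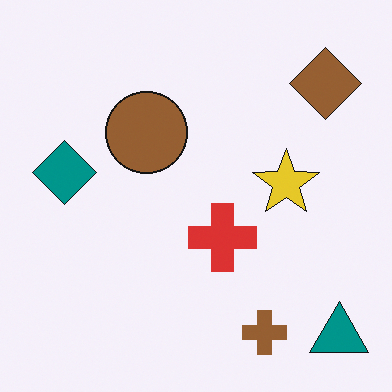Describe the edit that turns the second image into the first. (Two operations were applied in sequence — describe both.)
The image was boosted in contrast, then flipped vertically (top ↔ bottom).

Tones are pushed away from mid-grey across the whole image — a global contrast change. The teal triangle is in the bottom-right of the second image and the top-right of the first — shapes on opposite sides of the horizontal midline have swapped in a mirror flip.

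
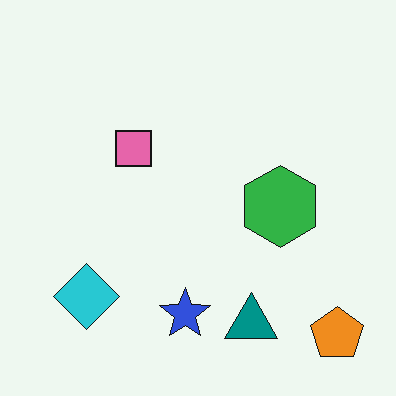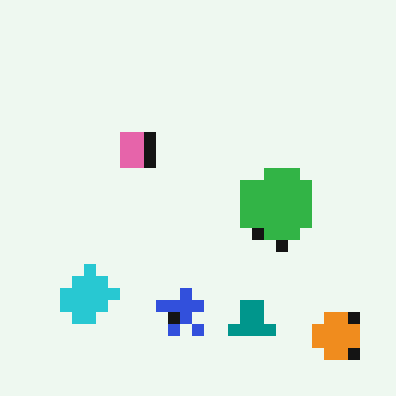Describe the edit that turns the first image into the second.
It was coarsely pixelated.

Shapes are reduced to large square blocks; fine edges and outlines are lost — a downscale-then-upscale (mosaic) effect.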